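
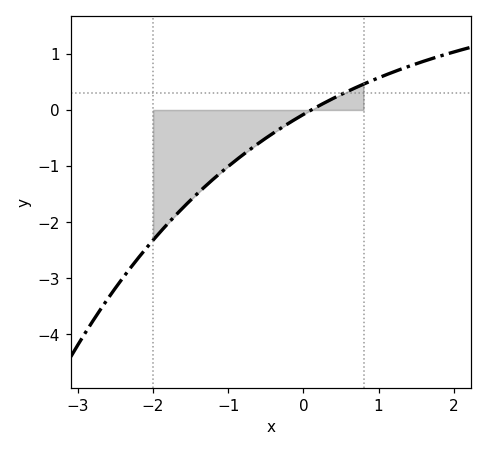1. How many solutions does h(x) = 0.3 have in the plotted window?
1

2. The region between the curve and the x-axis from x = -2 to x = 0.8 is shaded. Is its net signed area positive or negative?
negative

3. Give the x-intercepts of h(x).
0.105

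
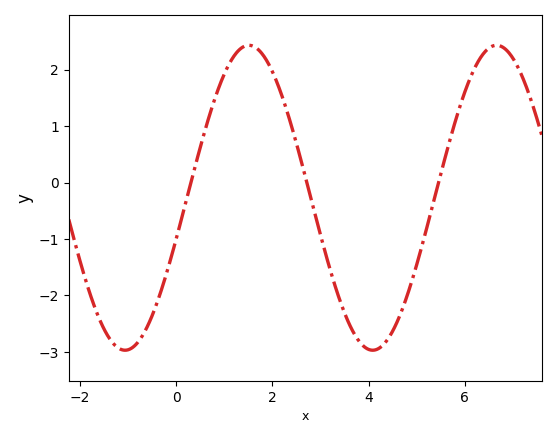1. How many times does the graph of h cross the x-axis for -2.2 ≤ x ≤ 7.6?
3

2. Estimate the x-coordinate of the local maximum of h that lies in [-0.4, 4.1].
1.51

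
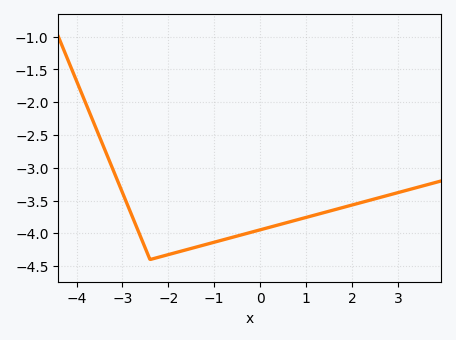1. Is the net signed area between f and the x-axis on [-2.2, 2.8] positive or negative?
negative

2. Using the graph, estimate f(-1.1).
-4.15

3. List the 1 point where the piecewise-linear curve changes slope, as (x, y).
(-2.4, -4.4)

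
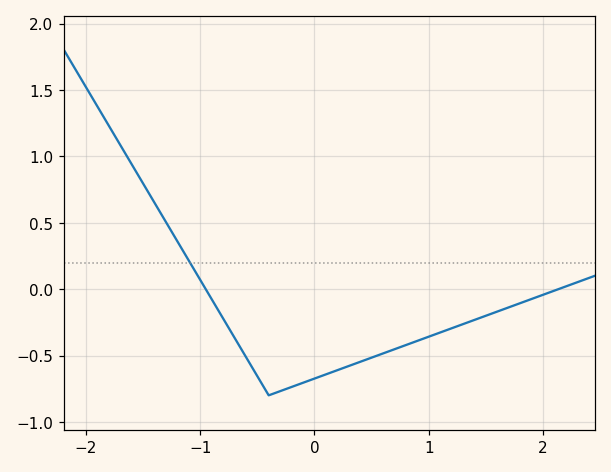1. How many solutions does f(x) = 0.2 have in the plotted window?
1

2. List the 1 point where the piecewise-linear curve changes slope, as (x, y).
(-0.4, -0.8)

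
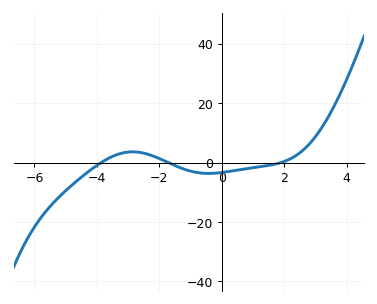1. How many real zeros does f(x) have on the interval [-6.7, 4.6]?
3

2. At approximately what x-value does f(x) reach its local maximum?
-2.85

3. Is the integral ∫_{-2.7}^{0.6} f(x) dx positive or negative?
negative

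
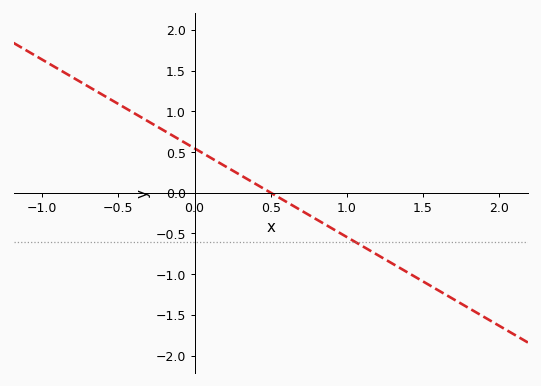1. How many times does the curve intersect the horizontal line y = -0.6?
1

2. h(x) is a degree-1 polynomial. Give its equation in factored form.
y = -1.09(x - 0.5)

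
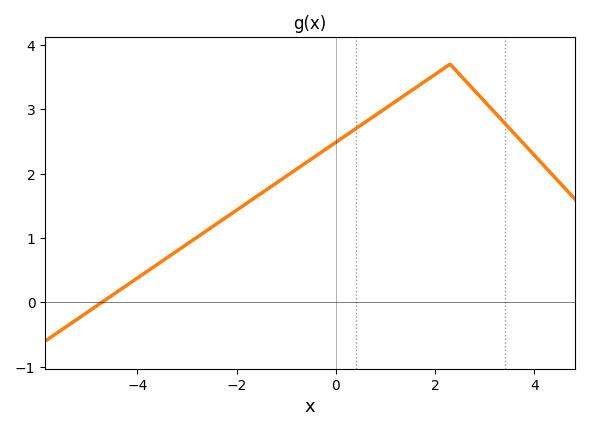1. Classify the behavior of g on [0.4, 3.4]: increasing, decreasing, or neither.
neither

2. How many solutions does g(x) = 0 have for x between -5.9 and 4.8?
1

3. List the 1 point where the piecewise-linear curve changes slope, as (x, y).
(2.3, 3.7)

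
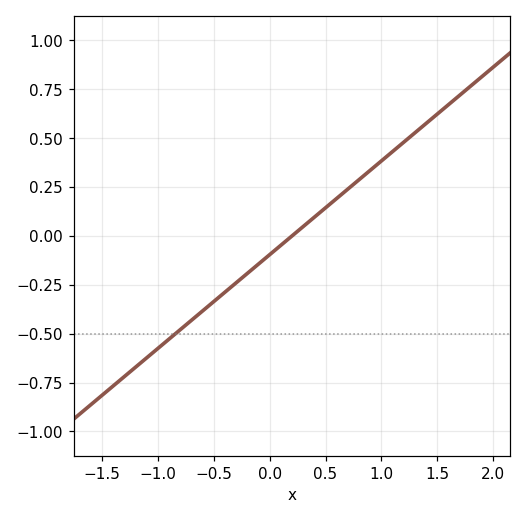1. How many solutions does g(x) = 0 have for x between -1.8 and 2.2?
1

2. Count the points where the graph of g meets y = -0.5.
1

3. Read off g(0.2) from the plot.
0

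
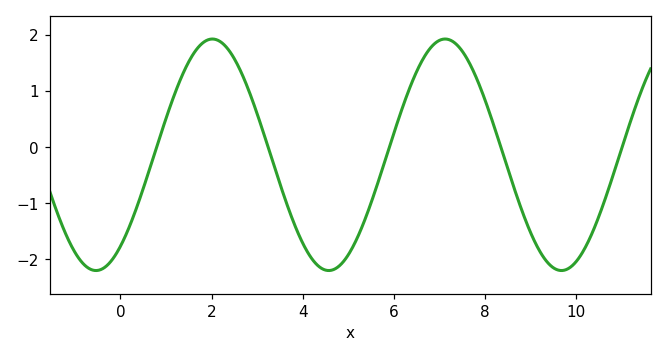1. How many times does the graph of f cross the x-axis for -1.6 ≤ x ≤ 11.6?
5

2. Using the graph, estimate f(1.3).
1.17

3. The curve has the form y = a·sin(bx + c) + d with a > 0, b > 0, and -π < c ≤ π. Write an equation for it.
y = 2.06sin(1.23x - 0.912) - 0.14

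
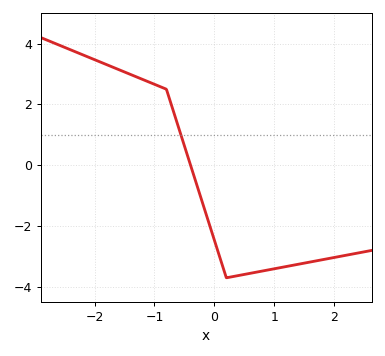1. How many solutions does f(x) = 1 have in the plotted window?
1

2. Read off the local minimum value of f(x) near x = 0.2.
-3.6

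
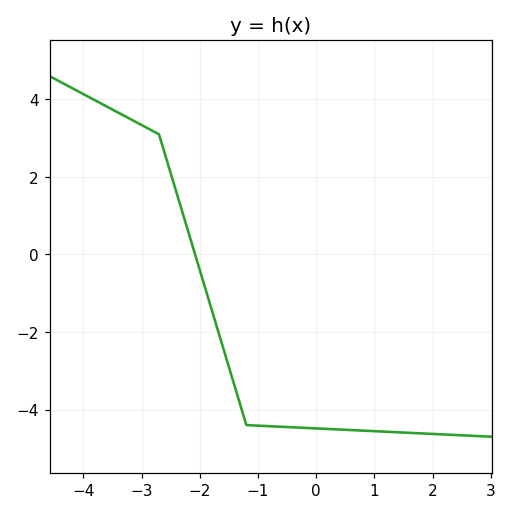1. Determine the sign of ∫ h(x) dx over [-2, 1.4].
negative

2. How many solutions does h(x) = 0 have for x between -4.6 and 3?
1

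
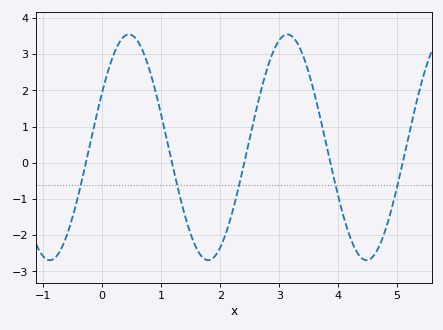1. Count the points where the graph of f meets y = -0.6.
5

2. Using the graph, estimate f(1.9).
-2.6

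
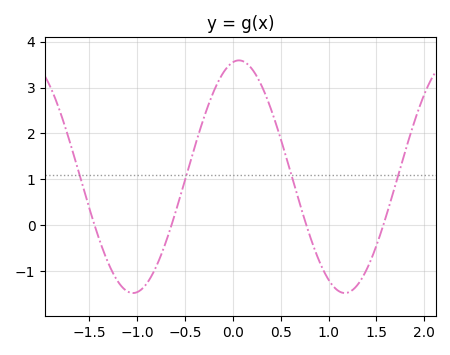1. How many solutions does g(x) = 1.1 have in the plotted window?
4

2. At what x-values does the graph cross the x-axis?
-1.44, -0.642, 0.769, 1.57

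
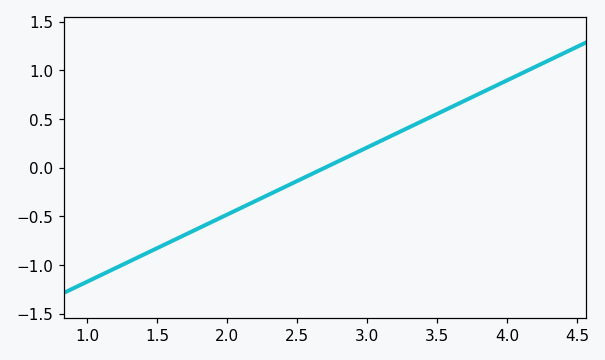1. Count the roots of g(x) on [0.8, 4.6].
1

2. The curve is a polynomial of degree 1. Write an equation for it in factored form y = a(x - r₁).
y = 0.69(x - 2.7)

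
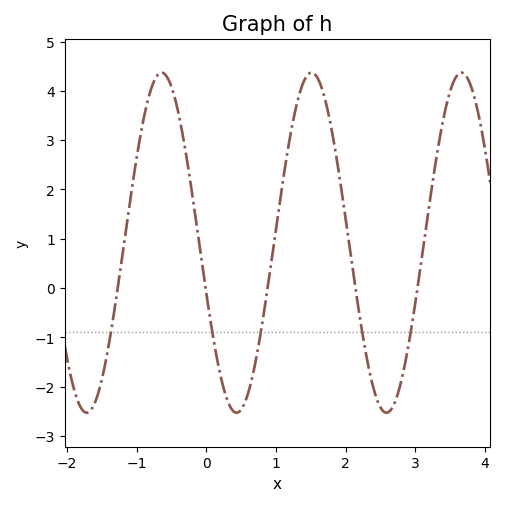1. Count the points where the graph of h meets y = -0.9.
5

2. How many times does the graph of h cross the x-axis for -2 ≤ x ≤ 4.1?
5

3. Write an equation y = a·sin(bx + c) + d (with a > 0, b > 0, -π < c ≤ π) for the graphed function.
y = 3.45sin(2.92x - 2.84) + 0.92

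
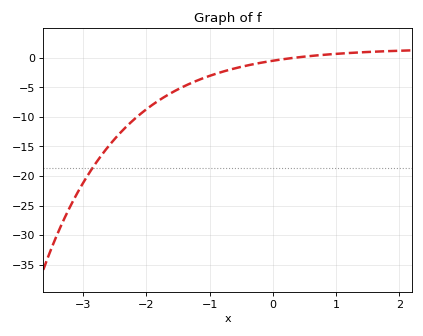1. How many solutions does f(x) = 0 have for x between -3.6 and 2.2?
1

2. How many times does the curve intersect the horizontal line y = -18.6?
1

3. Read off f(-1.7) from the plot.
-6.5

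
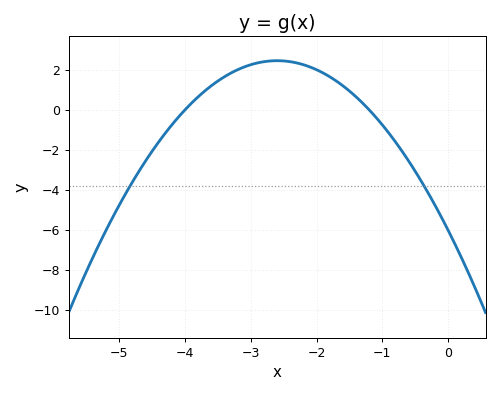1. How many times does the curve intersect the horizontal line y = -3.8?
2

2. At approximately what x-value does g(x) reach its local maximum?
-2.6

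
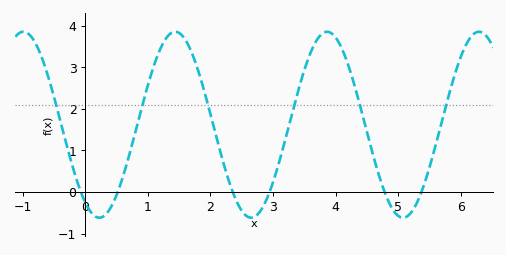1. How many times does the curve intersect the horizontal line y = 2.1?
6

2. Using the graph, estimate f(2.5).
-0.5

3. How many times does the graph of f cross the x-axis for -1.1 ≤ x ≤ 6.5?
6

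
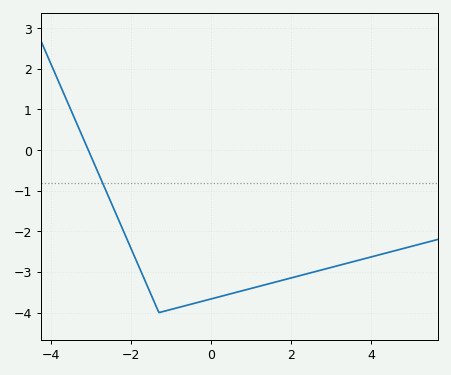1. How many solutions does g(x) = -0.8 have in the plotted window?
1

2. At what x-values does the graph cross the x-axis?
-3.06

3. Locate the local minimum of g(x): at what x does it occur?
-1.3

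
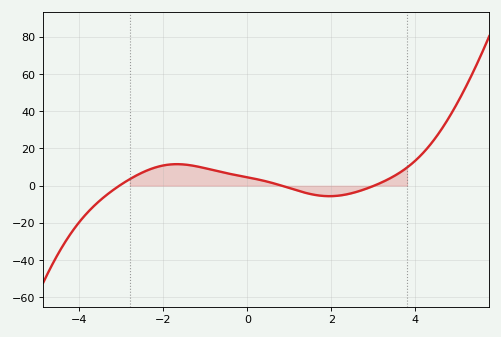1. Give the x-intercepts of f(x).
-3.05, 0.817, 3.02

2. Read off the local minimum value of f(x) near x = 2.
-5.64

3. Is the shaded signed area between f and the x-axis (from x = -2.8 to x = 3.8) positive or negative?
positive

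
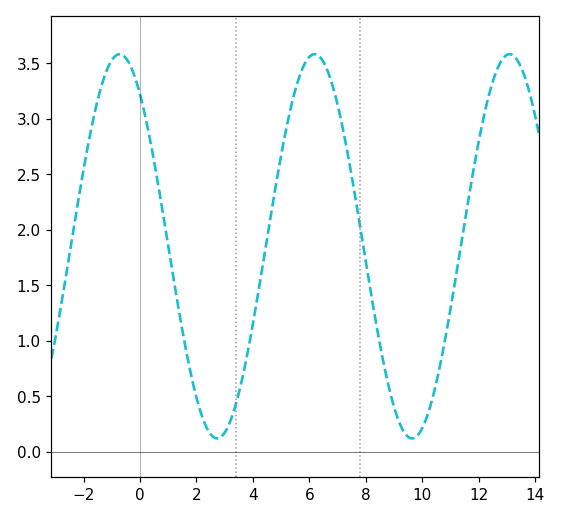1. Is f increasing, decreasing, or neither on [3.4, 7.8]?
neither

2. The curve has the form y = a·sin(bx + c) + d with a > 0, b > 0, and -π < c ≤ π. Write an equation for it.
y = 1.73sin(0.91x + 2.23) + 1.85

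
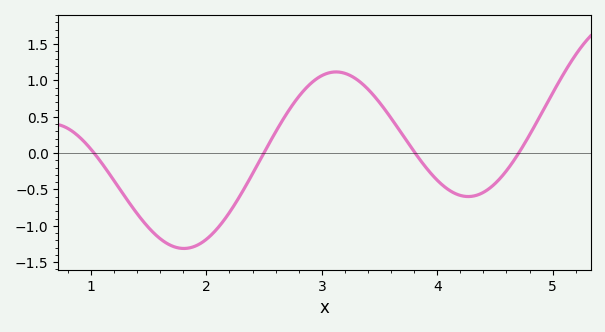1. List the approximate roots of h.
1.03, 2.5, 3.81, 4.71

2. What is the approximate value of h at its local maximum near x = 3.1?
1.12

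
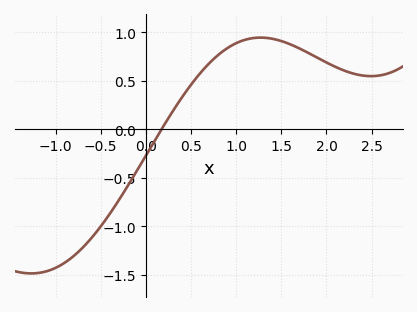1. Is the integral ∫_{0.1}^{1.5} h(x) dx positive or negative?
positive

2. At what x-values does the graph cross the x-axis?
0.2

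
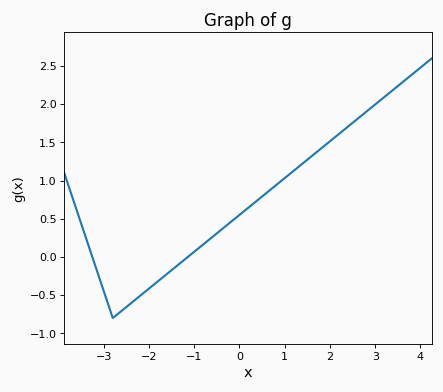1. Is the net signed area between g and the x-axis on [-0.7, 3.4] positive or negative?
positive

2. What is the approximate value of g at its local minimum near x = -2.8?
-0.8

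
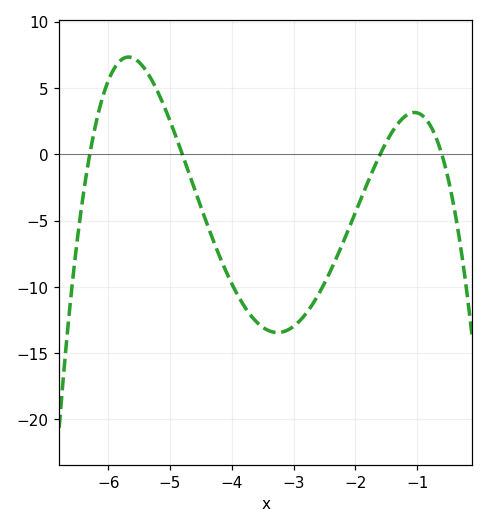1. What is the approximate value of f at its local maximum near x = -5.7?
7.35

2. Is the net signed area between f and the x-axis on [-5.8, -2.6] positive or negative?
negative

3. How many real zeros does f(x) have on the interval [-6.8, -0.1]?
4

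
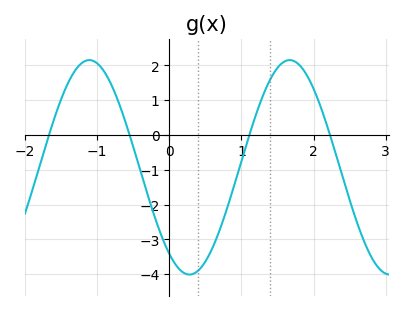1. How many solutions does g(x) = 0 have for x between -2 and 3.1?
4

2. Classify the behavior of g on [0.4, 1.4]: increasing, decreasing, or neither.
increasing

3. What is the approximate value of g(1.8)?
2.02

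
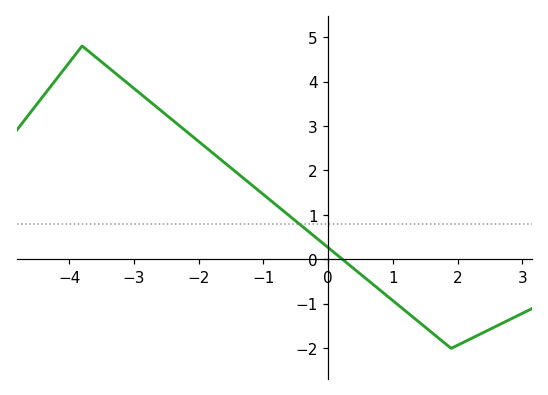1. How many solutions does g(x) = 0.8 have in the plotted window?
1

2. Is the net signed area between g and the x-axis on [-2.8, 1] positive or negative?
positive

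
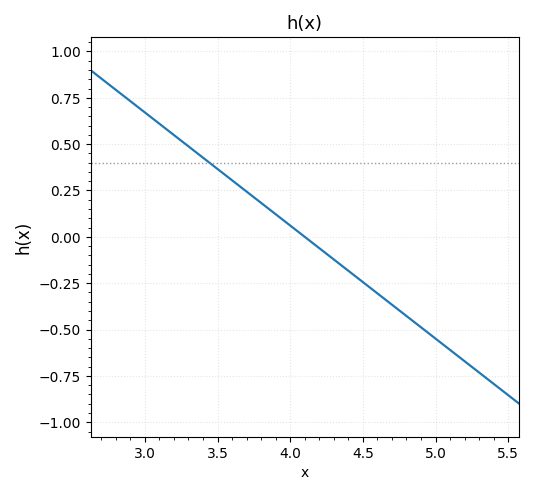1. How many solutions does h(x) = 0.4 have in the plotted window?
1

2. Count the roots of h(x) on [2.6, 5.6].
1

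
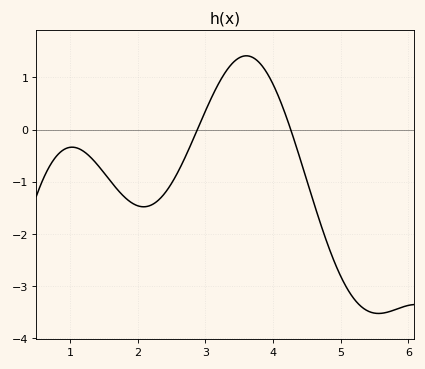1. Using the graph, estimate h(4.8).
-2.17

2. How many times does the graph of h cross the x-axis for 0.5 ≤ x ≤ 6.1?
2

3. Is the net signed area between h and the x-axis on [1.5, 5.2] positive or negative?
negative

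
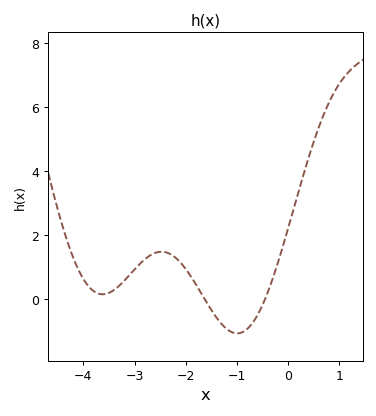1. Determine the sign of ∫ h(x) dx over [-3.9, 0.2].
positive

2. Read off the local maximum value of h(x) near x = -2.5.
1.4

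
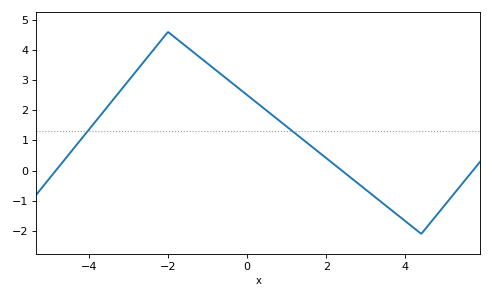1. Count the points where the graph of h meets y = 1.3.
2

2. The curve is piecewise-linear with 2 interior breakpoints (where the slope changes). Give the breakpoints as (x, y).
(-2, 4.6); (4.4, -2.1)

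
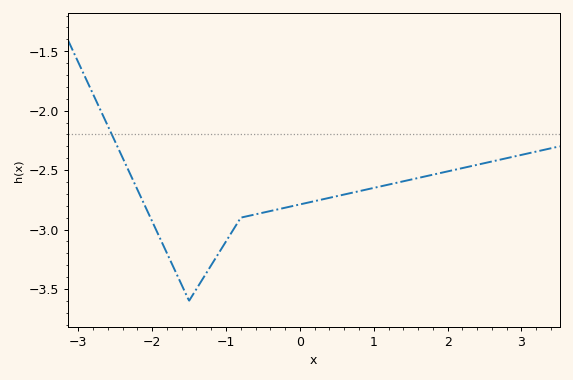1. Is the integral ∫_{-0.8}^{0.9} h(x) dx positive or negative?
negative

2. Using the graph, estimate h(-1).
-3.1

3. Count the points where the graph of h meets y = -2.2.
1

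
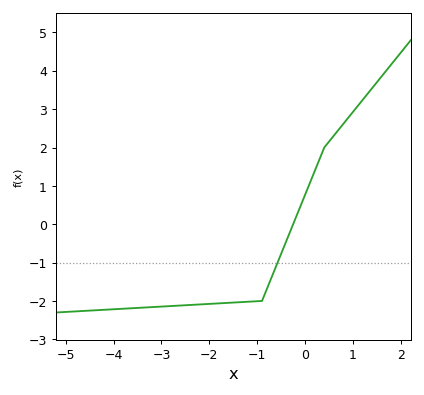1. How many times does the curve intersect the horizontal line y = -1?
1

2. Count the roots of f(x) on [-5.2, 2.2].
1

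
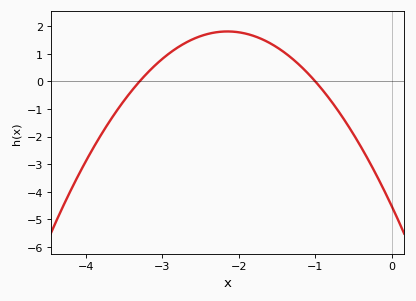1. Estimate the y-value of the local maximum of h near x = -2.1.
1.8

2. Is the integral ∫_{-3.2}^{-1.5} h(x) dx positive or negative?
positive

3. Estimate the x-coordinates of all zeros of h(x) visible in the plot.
-3.3, -1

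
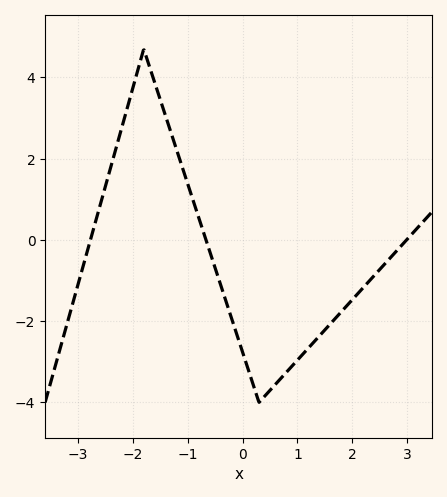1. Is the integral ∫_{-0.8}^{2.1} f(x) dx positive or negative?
negative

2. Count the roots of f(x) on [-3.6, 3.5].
3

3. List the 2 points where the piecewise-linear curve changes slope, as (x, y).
(-1.8, 4.7); (0.3, -4)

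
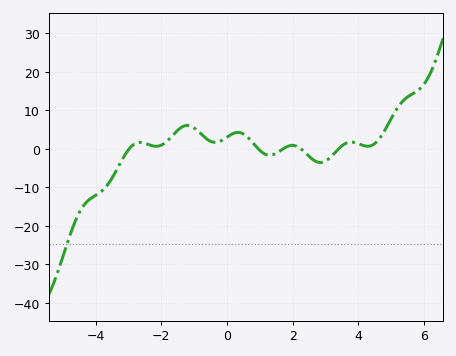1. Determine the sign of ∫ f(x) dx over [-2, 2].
positive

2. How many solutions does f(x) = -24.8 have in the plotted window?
1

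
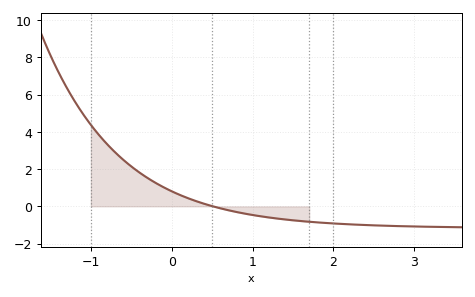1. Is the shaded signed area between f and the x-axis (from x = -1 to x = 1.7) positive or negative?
positive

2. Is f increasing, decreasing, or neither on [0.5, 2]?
decreasing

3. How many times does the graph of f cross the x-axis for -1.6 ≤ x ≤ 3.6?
1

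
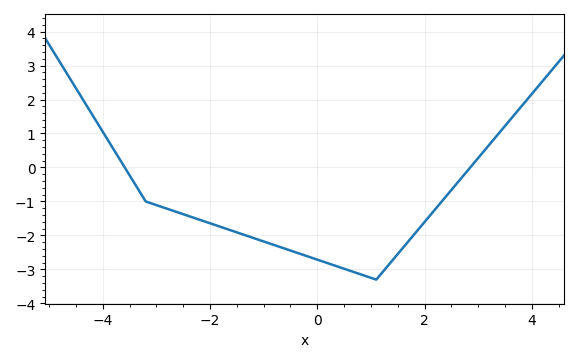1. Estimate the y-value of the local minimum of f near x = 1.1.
-3.3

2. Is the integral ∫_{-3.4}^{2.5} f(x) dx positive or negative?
negative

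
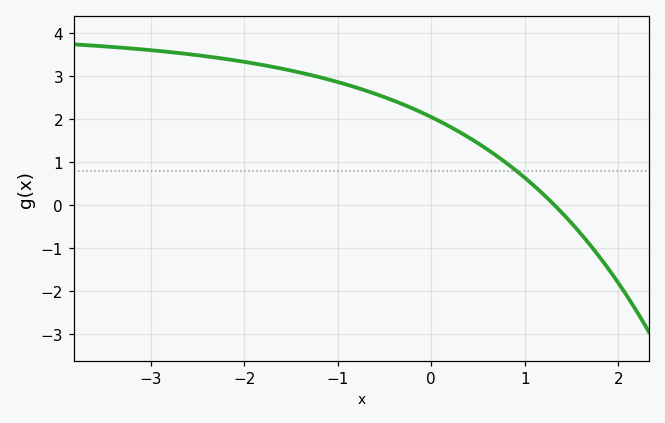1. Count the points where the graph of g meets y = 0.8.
1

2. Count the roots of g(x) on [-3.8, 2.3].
1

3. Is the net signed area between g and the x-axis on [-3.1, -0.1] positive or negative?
positive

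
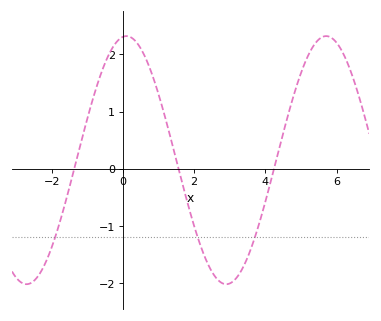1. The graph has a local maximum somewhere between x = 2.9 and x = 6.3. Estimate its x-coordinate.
5.8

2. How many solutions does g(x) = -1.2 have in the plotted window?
3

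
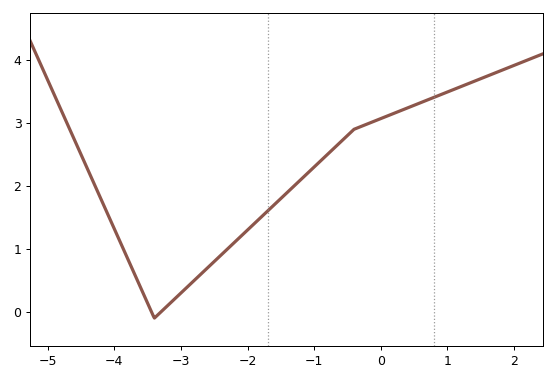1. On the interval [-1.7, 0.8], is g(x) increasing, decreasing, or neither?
increasing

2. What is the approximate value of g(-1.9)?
1.4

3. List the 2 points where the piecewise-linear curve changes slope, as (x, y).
(-3.4, -0.1); (-0.4, 2.9)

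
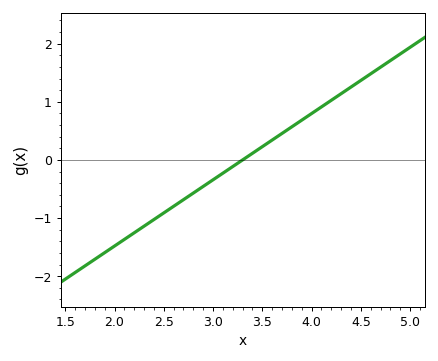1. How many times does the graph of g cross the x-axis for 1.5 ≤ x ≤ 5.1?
1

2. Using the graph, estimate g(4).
0.798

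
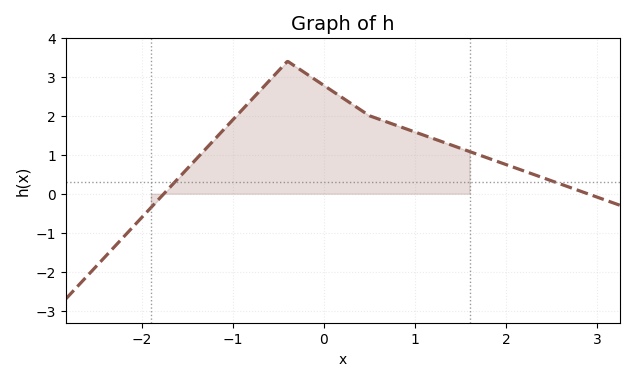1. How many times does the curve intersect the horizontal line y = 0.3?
2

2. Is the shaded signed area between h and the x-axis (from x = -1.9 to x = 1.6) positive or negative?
positive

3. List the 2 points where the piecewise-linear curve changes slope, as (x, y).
(-0.4, 3.4); (0.5, 2)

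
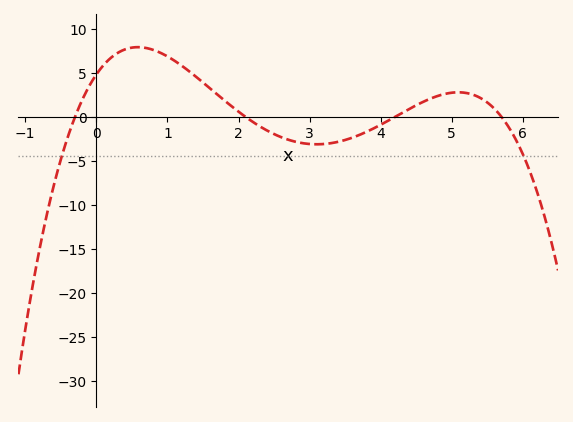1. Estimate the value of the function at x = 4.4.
1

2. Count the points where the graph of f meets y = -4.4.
2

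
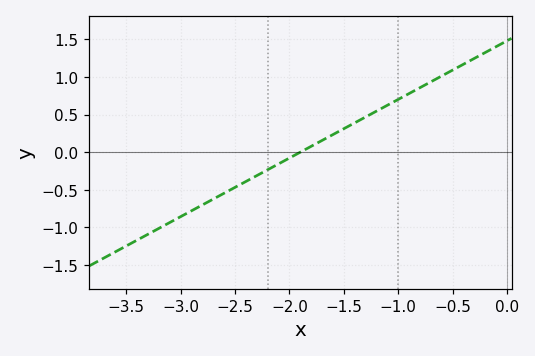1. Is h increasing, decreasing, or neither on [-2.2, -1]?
increasing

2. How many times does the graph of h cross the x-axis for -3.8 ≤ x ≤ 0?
1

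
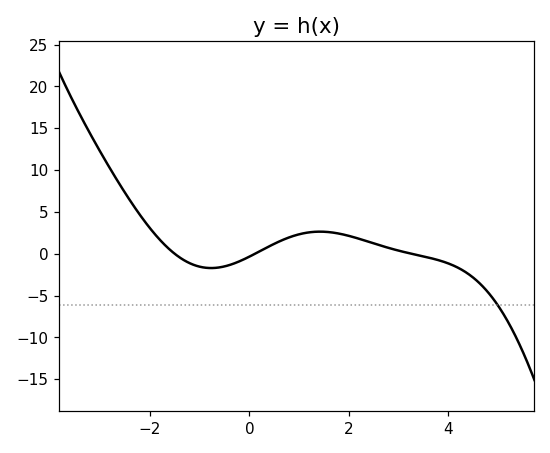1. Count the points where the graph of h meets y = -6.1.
1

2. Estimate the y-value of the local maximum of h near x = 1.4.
2.64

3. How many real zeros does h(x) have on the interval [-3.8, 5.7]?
3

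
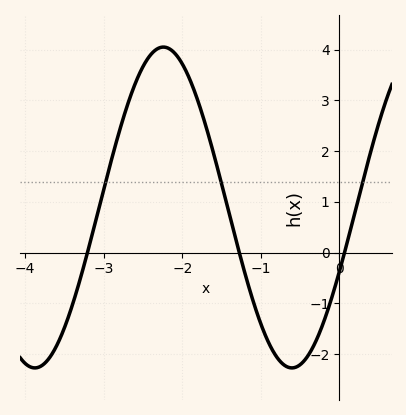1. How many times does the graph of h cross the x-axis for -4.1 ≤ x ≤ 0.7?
3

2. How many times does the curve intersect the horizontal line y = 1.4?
3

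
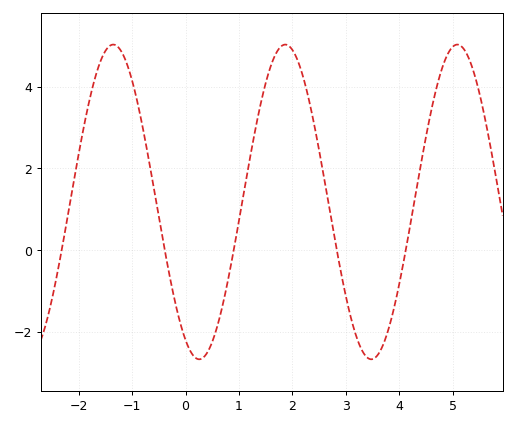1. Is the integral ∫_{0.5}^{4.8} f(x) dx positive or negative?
positive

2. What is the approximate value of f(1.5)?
4.08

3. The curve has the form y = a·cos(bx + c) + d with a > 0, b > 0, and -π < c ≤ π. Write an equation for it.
y = 3.85cos(1.95x + 2.64) + 1.18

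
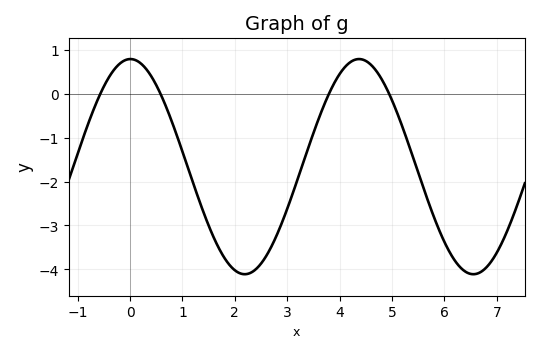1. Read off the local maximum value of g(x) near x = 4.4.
0.8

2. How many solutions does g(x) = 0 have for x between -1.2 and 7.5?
4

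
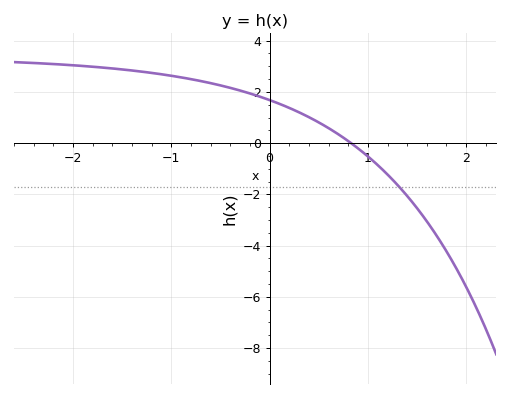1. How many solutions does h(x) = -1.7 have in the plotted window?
1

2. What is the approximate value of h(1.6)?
-3.05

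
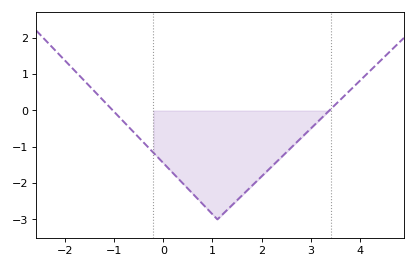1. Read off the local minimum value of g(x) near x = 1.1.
-3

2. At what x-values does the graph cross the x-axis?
-1, 3.4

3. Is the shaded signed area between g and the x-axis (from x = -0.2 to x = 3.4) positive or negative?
negative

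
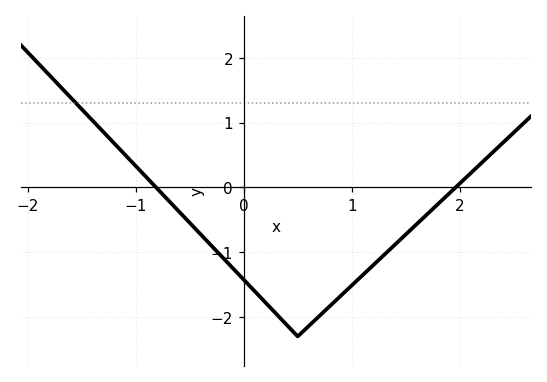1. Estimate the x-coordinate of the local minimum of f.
0.501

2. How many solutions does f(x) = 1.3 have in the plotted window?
1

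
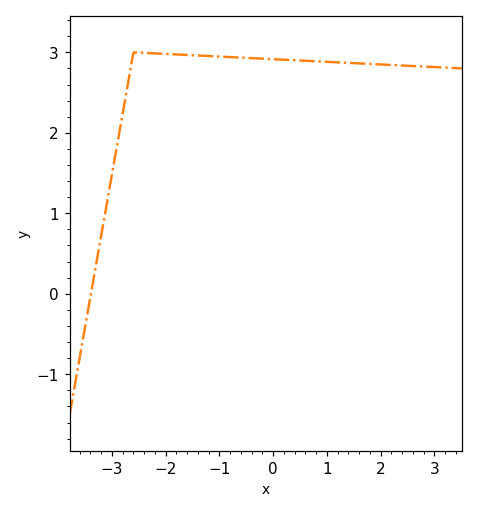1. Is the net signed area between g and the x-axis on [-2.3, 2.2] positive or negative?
positive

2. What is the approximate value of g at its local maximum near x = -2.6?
3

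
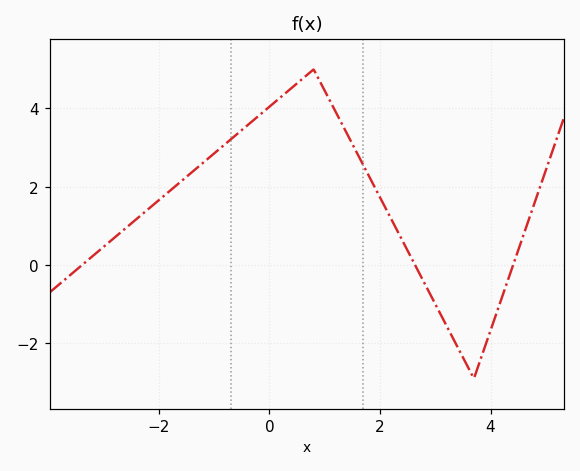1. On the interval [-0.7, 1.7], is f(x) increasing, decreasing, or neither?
neither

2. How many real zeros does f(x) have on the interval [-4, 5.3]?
3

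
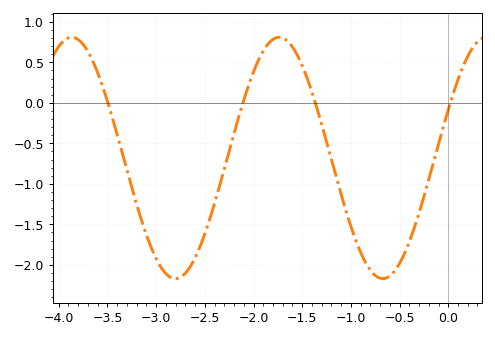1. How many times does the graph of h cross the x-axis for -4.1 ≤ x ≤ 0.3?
4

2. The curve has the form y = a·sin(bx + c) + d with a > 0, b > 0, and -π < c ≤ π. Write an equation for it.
y = 1.49sin(3x + 0.41) - 0.68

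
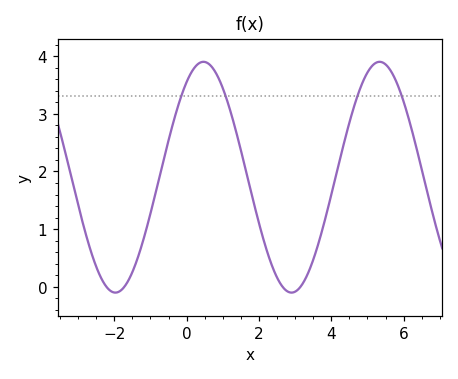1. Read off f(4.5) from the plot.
2.84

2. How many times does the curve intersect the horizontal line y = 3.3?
4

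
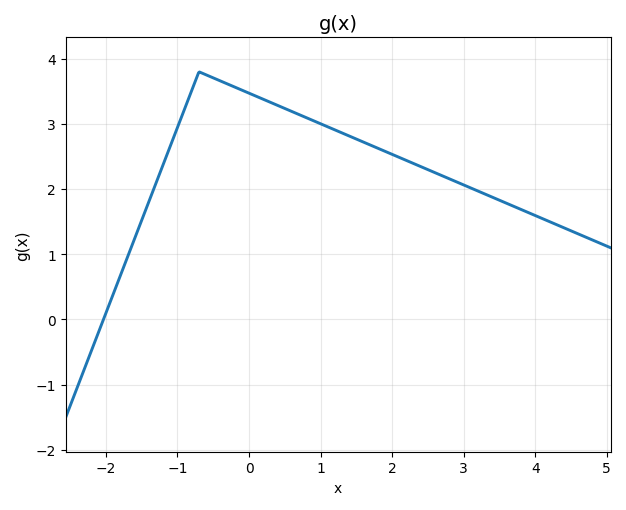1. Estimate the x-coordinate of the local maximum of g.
-0.699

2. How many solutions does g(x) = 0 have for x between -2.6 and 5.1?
1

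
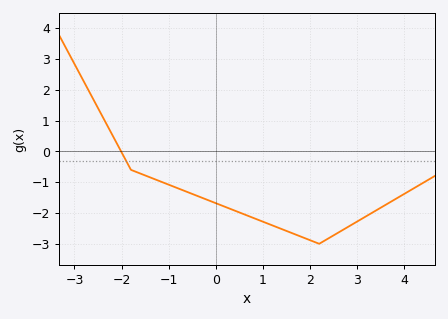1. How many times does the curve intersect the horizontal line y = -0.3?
1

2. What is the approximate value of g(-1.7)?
-0.66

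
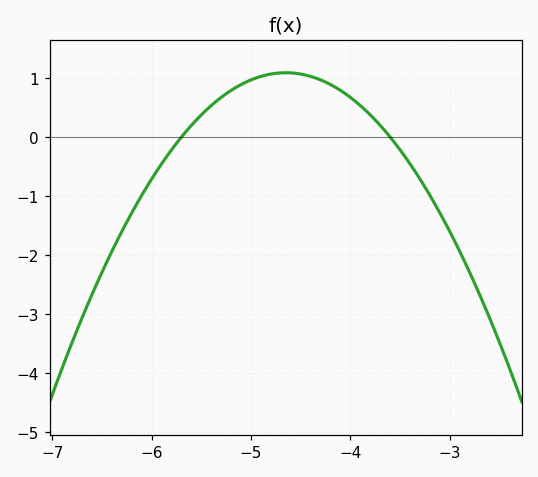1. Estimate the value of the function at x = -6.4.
-1.9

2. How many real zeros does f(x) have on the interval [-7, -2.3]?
2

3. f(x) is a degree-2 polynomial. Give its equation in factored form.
y = -0.99(x + 5.7)(x + 3.6)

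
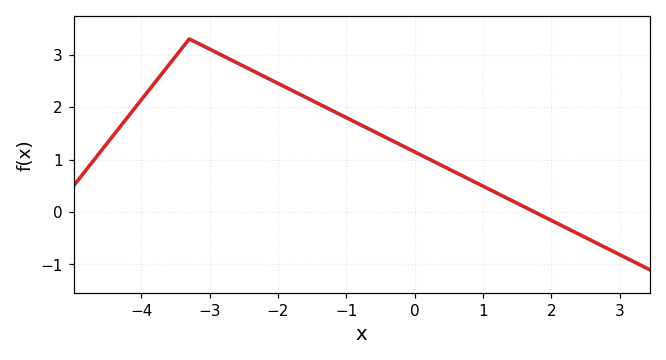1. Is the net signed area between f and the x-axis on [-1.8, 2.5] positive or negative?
positive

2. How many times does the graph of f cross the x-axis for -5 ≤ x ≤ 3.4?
1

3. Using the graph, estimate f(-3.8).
2.5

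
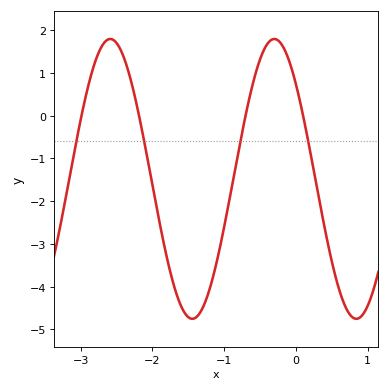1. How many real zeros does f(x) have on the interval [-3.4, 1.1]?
4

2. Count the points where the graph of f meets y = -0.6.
4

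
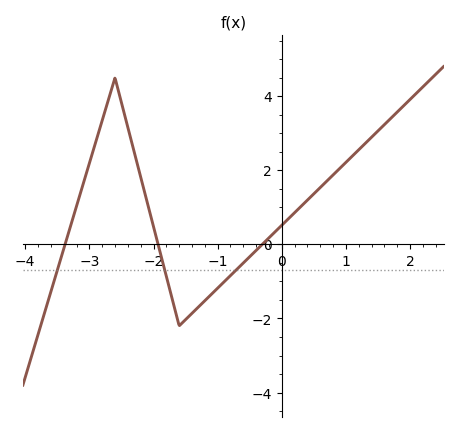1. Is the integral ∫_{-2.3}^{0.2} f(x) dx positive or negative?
negative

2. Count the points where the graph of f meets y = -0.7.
3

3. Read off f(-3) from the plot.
2.19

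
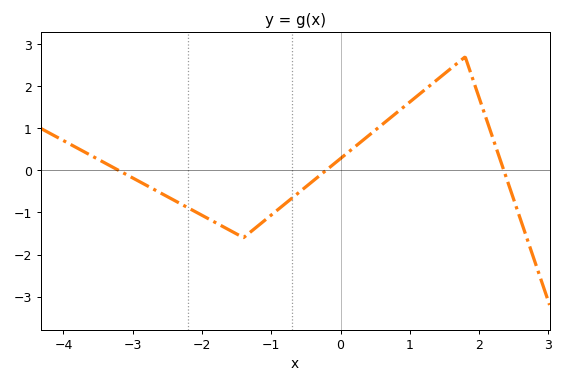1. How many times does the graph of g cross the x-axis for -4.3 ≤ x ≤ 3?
3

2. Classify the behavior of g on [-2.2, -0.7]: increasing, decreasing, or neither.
neither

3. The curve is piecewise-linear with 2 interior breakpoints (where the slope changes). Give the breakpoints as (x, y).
(-1.4, -1.6); (1.8, 2.7)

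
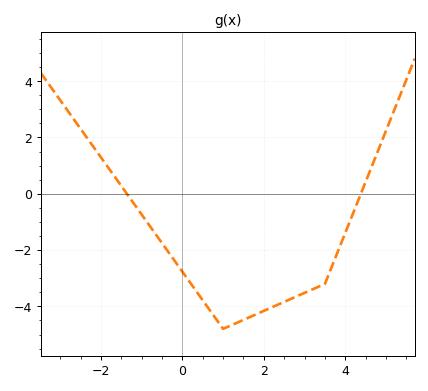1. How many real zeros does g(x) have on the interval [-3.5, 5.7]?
2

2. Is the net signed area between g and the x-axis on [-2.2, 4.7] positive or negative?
negative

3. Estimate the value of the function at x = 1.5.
-4.4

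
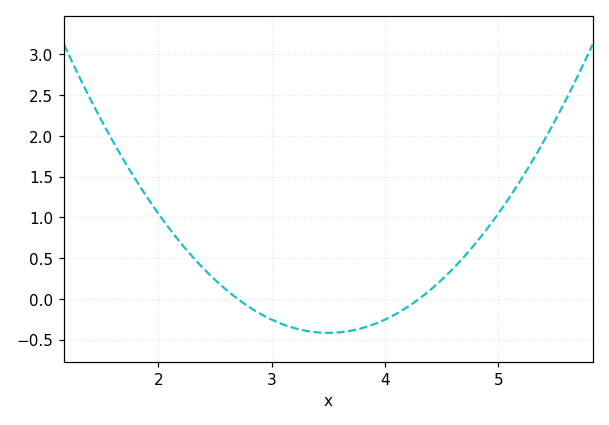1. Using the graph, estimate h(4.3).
0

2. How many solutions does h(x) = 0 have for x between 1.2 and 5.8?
2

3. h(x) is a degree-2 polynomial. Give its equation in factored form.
y = 0.65(x - 2.7)(x - 4.3)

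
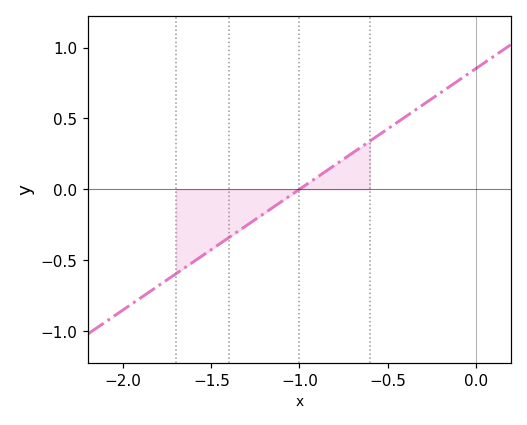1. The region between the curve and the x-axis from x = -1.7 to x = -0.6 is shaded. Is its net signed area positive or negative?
negative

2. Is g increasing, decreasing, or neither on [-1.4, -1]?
increasing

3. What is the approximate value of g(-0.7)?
0.25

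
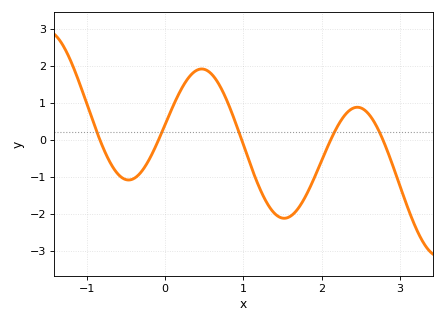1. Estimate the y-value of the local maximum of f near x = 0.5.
1.9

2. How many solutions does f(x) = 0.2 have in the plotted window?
5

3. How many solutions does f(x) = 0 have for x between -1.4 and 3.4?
5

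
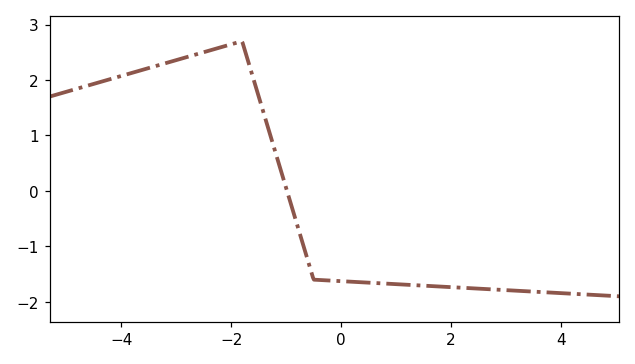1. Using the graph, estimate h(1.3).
-1.7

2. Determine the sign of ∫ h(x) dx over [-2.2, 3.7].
negative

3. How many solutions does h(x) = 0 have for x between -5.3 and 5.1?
1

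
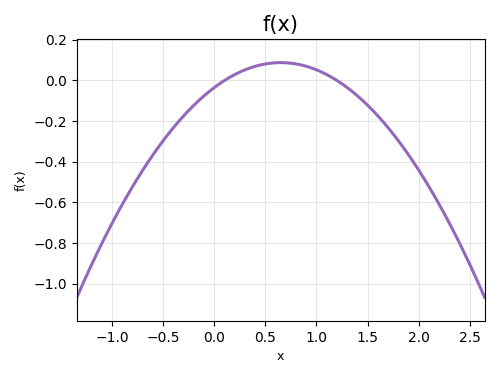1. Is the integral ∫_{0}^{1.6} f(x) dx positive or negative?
positive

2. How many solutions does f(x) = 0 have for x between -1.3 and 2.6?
2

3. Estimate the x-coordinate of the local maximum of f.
0.7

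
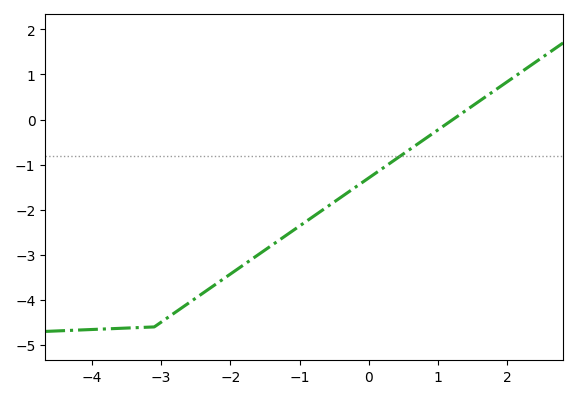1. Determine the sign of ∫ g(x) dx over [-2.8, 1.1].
negative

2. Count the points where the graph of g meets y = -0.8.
1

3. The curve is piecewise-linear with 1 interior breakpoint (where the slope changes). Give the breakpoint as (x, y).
(-3.1, -4.6)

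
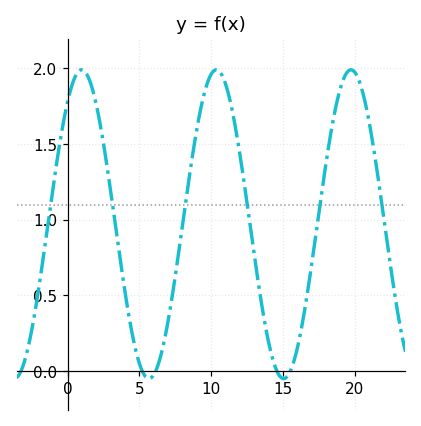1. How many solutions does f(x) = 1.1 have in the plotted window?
6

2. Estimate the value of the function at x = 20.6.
1.8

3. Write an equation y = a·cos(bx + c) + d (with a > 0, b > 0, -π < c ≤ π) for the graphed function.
y = 1.02cos(0.67x - 0.65) + 0.97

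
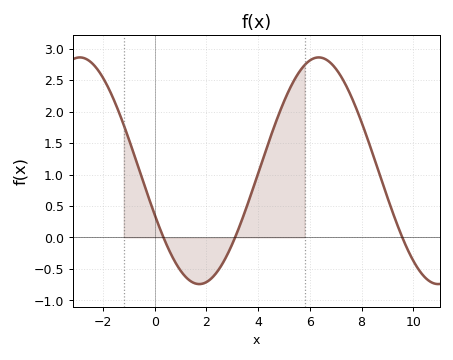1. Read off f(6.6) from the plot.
2.85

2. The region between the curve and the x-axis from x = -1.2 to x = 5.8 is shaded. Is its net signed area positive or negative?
positive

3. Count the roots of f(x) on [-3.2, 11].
3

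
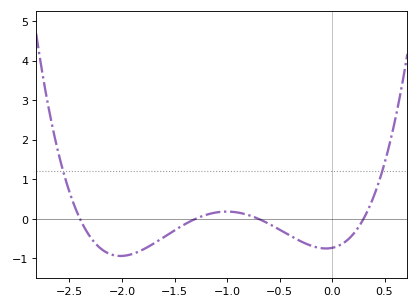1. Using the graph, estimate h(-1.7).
-0.6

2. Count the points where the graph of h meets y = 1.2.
2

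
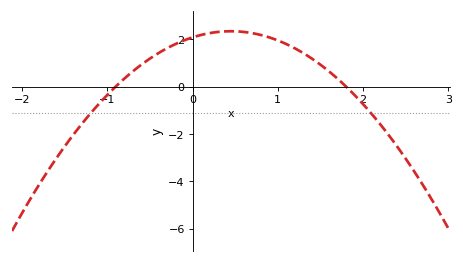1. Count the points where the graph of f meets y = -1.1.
2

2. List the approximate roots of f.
-0.9, 1.8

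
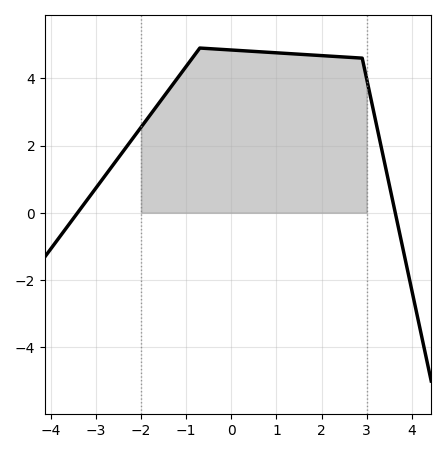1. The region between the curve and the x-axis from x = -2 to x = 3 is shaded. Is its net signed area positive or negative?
positive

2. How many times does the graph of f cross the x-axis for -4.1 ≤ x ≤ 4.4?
2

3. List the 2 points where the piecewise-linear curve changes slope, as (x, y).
(-0.7, 4.9); (2.9, 4.6)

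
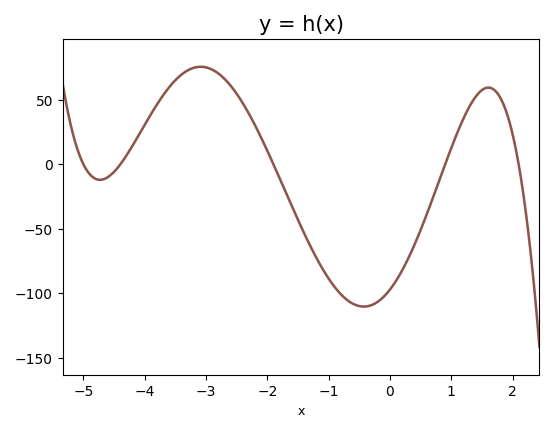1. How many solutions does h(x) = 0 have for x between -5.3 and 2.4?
5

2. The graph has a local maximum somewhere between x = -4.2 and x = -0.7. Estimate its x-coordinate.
-3.09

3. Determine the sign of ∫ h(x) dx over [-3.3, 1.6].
negative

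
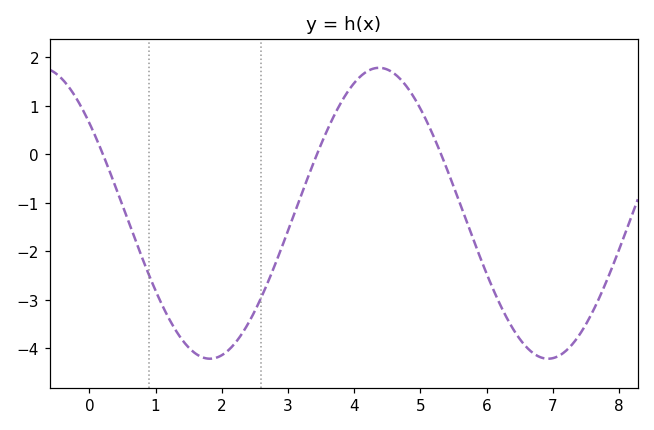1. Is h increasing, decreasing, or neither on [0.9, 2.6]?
neither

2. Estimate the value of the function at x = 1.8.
-4.2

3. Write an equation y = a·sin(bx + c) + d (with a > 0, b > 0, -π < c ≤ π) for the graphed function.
y = 3sin(1.2x + 2.5) - 1.22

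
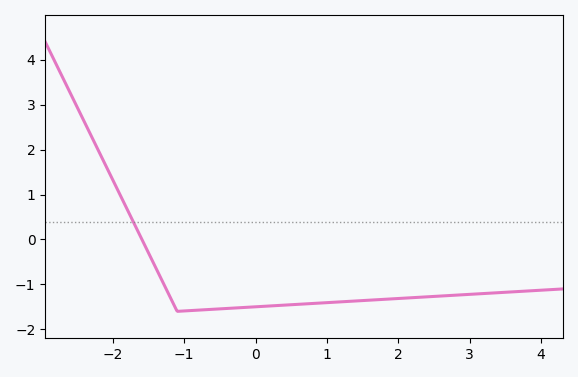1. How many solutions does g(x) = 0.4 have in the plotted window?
1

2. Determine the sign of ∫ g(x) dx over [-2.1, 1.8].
negative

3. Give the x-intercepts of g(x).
-1.6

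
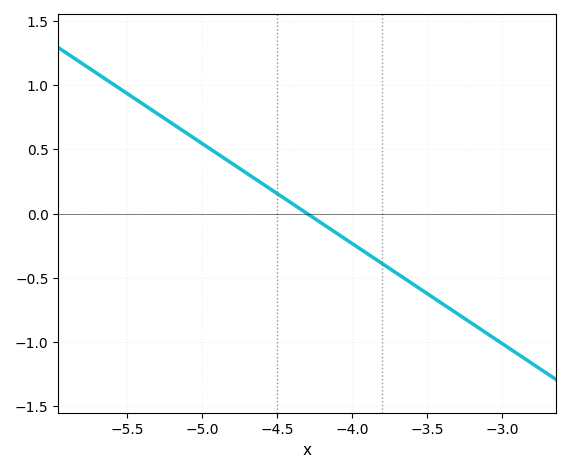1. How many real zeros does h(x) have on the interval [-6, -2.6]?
1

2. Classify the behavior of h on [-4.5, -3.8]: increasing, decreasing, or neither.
decreasing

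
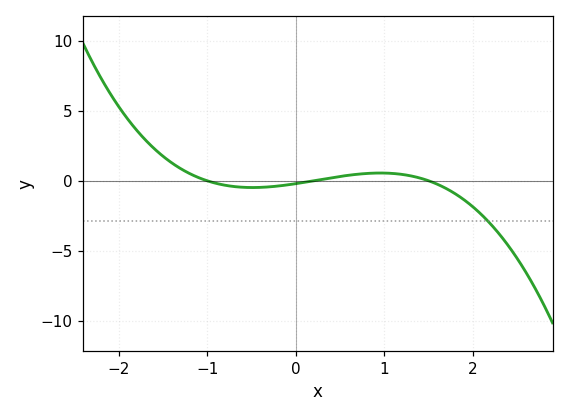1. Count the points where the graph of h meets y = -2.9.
1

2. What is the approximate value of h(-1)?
0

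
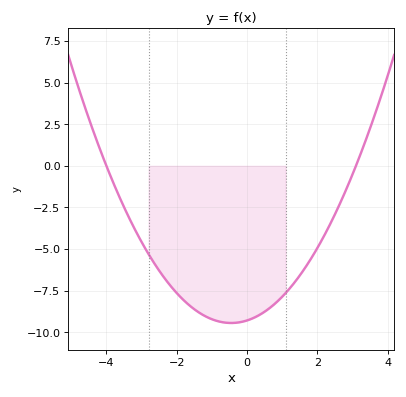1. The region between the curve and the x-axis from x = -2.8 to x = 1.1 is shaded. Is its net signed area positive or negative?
negative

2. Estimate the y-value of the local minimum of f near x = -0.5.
-9.45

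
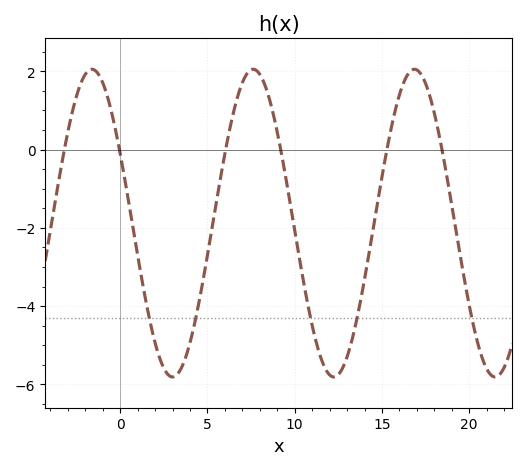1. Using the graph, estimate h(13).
-5.2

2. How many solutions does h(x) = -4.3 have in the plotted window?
5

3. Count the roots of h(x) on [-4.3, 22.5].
6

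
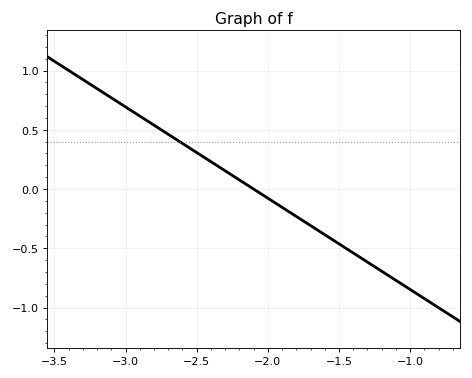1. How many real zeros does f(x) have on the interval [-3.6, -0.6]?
1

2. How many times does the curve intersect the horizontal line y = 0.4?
1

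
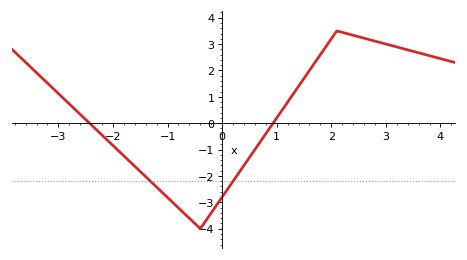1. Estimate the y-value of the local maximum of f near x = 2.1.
3.5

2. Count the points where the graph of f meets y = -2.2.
2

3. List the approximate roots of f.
-2.43, 0.933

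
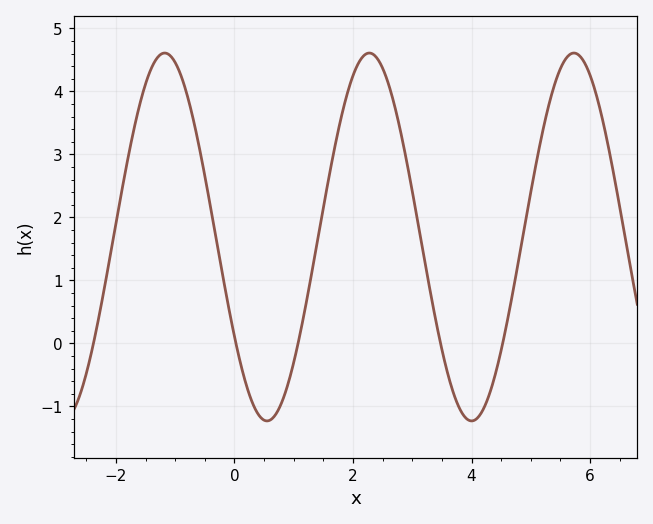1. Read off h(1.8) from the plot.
3.58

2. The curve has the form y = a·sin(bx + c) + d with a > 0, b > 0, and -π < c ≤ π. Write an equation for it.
y = 2.92sin(1.82x - 2.57) + 1.69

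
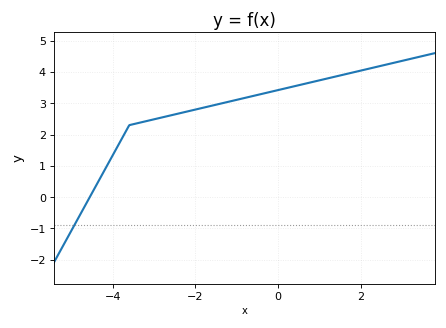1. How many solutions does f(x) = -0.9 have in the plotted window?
1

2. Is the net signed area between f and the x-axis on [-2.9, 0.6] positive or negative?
positive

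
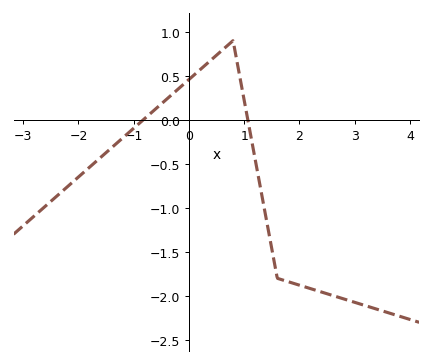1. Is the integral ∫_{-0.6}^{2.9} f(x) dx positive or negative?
negative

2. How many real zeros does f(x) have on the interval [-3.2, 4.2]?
2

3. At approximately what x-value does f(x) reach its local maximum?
0.8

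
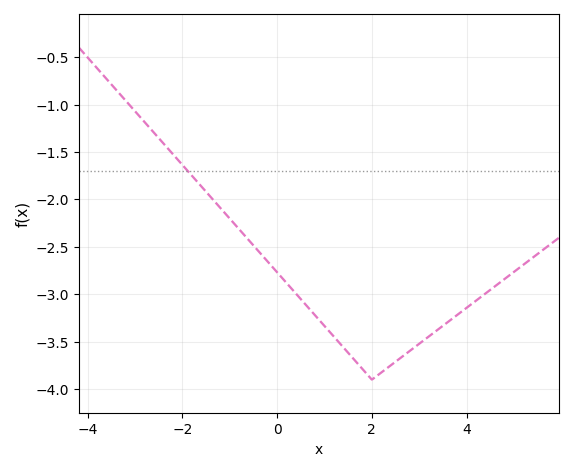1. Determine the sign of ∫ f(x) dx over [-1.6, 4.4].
negative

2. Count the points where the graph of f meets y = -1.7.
1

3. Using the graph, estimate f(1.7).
-3.75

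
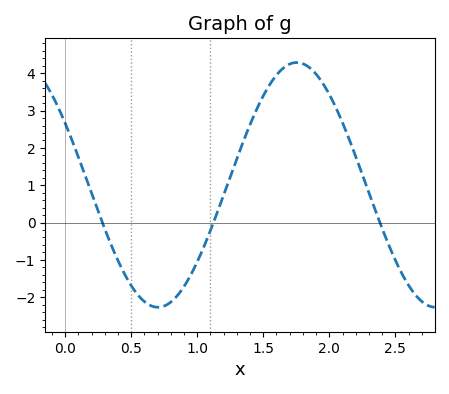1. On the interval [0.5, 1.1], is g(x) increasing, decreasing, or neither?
neither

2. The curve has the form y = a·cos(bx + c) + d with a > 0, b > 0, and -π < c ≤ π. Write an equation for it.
y = 3.28cos(2.99x + 1.04) + 1.01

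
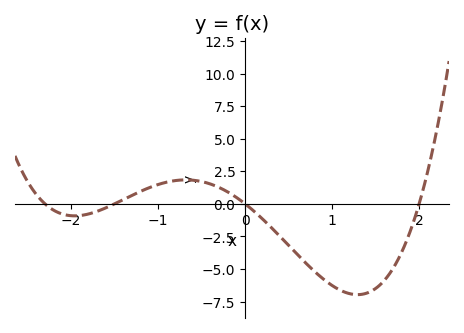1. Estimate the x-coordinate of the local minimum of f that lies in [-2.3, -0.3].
-2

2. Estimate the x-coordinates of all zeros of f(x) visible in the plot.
-2.3, -1.5, 0, 2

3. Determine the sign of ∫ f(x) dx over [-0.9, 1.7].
negative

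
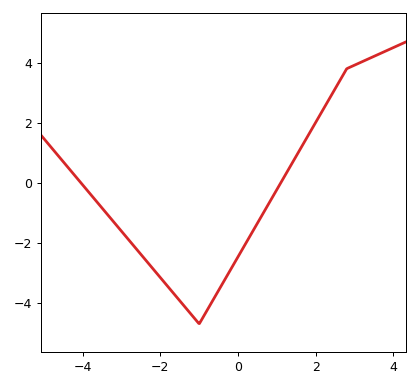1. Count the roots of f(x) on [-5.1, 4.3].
2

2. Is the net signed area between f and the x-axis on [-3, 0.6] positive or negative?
negative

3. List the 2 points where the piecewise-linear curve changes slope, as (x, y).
(-1, -4.7); (2.8, 3.8)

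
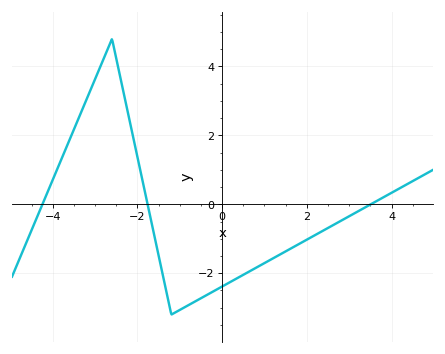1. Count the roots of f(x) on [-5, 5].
3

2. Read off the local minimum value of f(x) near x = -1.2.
-3.2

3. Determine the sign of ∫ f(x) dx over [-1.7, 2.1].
negative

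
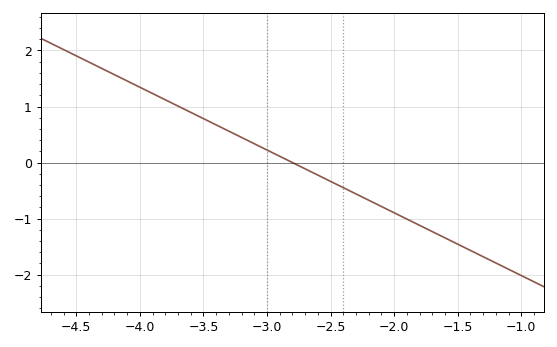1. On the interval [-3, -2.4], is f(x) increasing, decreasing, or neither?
decreasing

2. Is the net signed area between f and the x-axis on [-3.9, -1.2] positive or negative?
negative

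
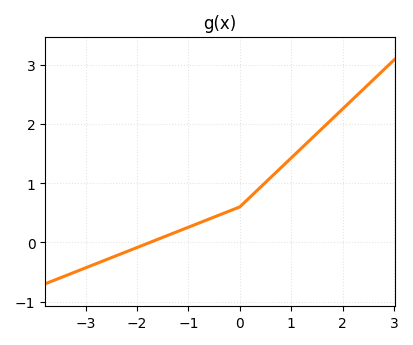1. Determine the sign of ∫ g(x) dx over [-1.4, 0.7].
positive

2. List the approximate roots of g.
-1.7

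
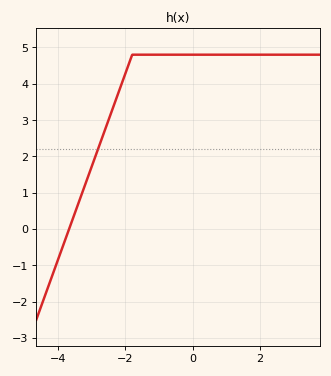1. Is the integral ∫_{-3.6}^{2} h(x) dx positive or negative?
positive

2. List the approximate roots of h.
-3.6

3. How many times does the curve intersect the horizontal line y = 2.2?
1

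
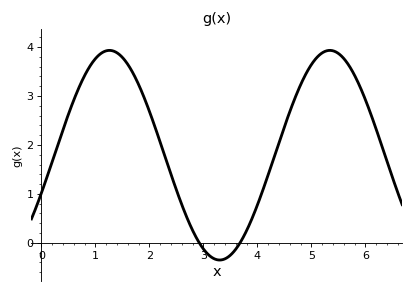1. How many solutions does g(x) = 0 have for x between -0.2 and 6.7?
2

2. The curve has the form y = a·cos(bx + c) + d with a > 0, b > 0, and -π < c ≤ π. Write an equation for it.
y = 2.14cos(1.5x - 1.9) + 1.79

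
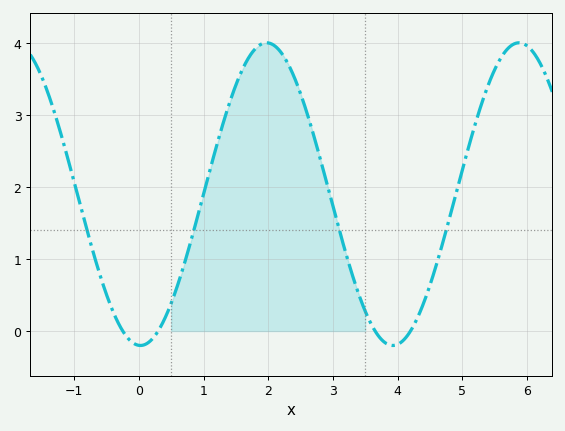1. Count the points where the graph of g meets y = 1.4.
4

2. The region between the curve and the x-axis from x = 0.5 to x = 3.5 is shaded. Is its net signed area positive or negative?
positive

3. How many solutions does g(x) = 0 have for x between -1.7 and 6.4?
4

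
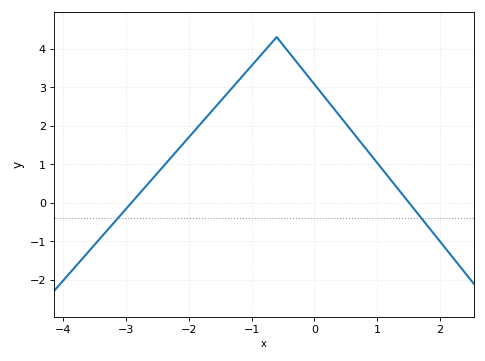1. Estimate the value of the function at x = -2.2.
1.33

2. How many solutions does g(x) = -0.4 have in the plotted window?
2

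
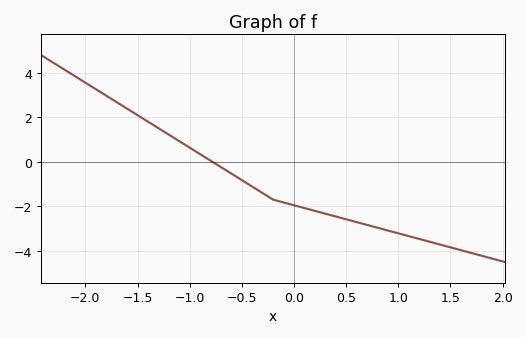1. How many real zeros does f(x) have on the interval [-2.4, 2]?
1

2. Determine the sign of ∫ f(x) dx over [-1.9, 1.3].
negative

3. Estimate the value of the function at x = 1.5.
-3.84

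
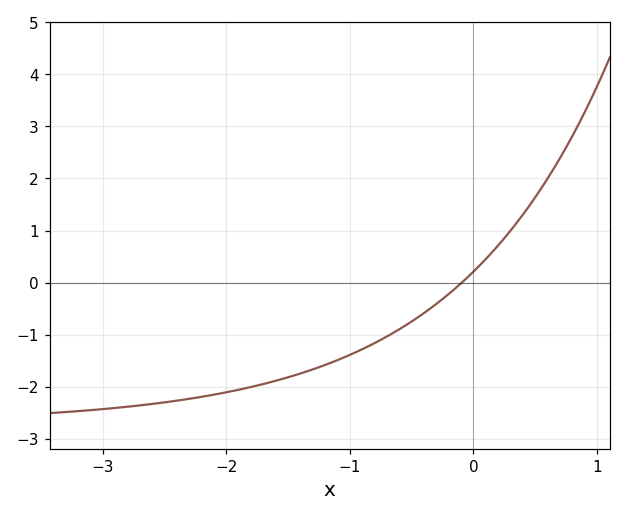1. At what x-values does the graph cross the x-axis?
-0.094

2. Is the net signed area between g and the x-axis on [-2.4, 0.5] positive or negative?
negative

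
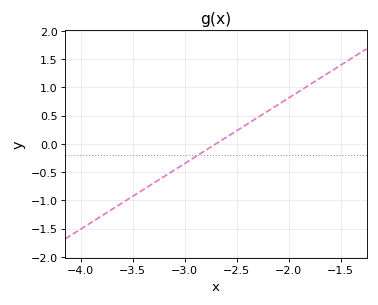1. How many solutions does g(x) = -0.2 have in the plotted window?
1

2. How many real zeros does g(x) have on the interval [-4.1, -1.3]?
1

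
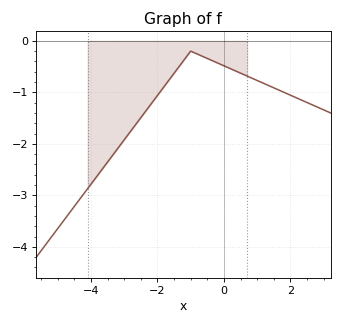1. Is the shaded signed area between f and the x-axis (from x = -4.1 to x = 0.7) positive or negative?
negative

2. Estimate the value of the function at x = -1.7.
-0.803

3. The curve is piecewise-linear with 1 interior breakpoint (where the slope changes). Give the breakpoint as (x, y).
(-1, -0.2)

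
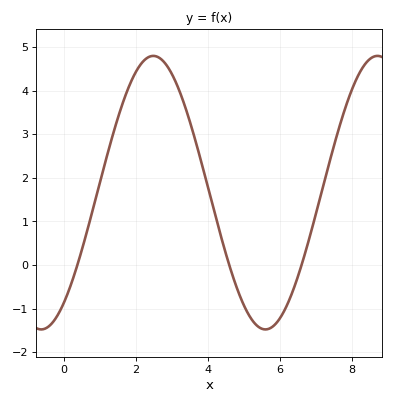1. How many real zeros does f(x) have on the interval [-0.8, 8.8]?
3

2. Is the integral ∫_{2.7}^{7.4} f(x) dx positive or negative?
positive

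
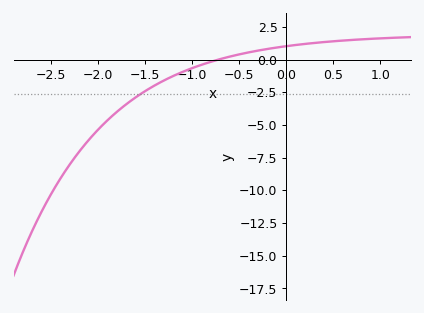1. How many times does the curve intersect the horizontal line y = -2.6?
1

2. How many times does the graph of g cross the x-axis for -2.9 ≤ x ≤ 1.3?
1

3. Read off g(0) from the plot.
1.02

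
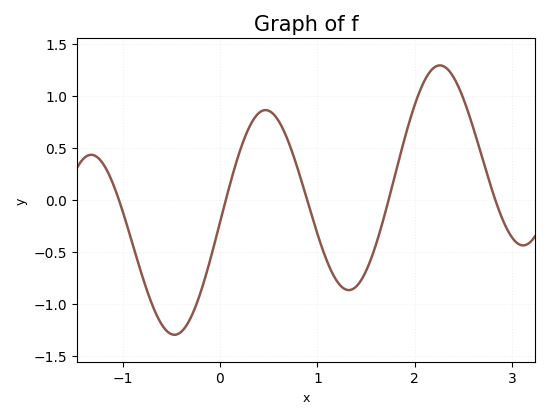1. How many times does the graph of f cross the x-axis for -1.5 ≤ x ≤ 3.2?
5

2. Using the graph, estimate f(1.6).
-0.432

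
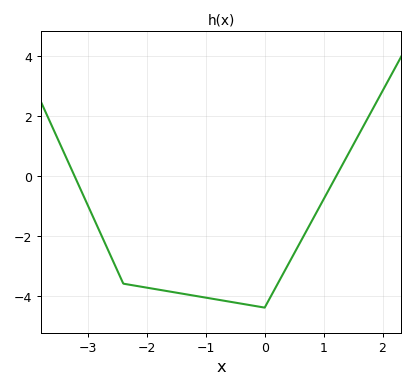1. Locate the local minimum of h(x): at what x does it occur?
-0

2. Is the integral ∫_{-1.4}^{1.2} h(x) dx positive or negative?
negative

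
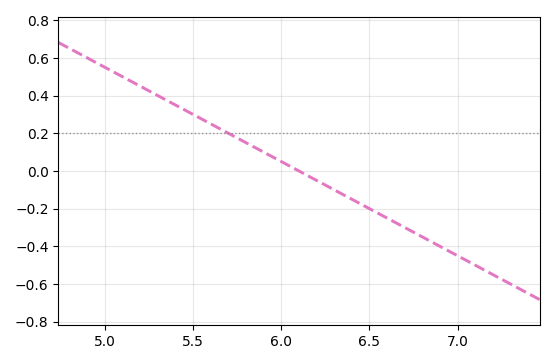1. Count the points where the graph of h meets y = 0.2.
1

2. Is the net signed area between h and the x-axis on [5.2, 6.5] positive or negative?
positive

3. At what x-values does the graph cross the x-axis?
6.1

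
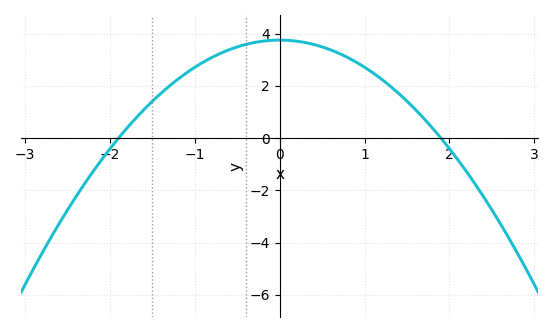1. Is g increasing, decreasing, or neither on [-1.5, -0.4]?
increasing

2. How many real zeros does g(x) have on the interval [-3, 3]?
2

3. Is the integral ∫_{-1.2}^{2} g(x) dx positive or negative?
positive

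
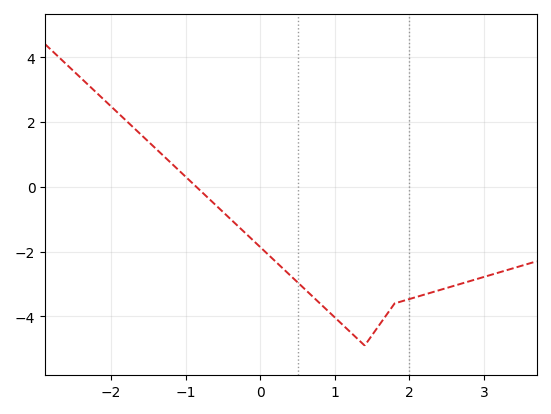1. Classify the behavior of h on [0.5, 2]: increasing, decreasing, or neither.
neither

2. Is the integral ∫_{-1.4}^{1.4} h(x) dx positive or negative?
negative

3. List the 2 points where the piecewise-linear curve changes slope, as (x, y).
(1.4, -4.9); (1.8, -3.6)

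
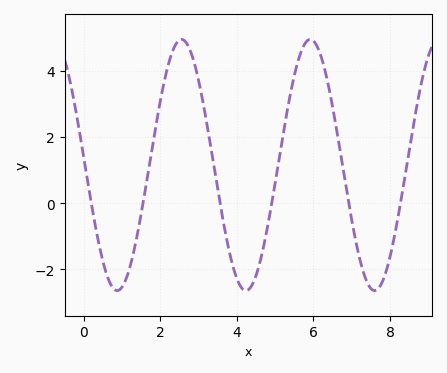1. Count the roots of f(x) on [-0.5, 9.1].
6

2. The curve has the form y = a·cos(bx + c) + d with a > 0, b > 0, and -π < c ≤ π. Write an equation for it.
y = 3.8cos(1.87x + 1.5) + 1.16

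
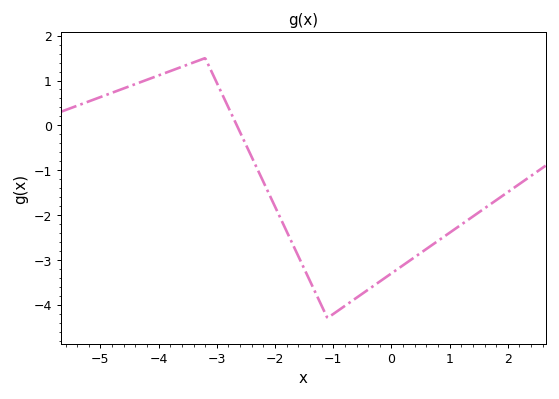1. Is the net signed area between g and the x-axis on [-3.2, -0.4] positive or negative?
negative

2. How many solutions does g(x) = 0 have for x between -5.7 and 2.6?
1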